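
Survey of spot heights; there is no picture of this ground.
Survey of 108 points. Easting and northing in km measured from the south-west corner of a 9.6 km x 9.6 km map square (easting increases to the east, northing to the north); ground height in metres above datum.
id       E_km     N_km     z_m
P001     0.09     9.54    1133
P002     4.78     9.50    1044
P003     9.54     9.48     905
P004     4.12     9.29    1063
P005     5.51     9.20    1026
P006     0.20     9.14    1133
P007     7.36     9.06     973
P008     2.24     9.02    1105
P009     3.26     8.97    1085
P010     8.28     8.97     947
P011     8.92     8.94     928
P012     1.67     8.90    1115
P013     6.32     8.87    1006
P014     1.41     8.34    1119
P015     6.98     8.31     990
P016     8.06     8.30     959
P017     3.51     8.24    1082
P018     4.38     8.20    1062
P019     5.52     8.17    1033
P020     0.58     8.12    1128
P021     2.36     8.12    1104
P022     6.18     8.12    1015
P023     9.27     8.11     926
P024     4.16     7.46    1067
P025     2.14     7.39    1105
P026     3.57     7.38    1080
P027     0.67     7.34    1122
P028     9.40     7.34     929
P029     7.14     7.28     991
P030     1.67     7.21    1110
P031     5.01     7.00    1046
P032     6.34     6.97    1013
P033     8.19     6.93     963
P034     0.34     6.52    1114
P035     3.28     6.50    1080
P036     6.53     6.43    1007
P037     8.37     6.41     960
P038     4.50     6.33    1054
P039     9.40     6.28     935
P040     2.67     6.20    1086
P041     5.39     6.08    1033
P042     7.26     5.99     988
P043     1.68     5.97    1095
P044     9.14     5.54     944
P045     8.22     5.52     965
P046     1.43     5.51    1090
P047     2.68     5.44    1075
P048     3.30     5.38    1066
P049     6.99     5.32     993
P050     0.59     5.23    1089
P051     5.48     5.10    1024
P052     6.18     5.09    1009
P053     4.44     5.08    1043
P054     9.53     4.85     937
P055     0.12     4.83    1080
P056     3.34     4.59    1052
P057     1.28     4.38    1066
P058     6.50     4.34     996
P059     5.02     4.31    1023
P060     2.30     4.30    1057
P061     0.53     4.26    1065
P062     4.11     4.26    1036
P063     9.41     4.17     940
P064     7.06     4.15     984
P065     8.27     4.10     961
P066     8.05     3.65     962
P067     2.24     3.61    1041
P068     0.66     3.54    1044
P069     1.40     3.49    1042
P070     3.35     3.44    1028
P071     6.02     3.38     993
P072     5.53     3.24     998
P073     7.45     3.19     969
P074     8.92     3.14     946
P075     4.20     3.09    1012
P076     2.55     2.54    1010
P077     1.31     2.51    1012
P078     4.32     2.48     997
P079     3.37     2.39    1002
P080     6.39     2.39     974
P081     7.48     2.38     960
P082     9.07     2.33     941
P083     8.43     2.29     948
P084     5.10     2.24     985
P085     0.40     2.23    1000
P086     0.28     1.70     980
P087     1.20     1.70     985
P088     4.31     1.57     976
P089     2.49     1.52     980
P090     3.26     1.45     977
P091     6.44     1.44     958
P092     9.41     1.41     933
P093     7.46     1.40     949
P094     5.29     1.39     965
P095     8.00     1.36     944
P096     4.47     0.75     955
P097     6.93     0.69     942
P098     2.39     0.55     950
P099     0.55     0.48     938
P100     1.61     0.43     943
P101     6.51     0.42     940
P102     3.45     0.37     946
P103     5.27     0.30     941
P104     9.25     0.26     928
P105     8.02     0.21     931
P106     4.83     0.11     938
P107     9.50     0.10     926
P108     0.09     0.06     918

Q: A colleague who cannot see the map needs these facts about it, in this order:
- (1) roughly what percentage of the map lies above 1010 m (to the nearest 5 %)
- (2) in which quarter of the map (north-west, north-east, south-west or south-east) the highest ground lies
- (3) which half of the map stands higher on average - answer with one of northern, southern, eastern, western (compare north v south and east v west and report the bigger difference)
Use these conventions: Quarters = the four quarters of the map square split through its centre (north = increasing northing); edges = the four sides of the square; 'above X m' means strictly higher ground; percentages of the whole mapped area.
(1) Roughly 45 % of the ground is higher than 1010 m.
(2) Look to the north-west quarter for the highest ground.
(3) The western half stands higher on average than the eastern half.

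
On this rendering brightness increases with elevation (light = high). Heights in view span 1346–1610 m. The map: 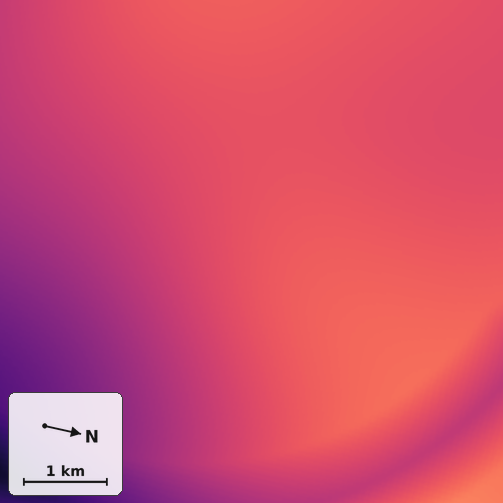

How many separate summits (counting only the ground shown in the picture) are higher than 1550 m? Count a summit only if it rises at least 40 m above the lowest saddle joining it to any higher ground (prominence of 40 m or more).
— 1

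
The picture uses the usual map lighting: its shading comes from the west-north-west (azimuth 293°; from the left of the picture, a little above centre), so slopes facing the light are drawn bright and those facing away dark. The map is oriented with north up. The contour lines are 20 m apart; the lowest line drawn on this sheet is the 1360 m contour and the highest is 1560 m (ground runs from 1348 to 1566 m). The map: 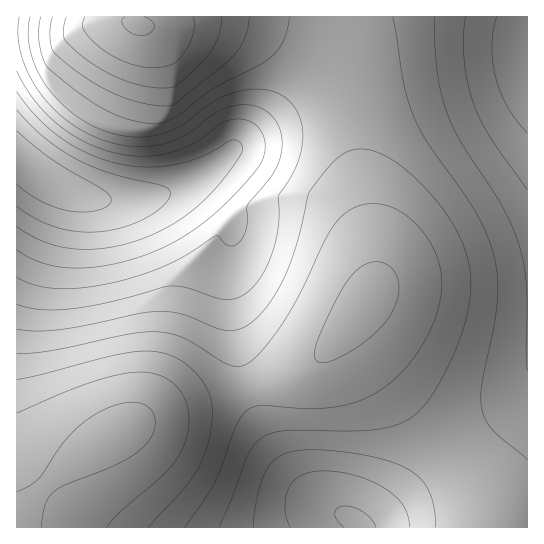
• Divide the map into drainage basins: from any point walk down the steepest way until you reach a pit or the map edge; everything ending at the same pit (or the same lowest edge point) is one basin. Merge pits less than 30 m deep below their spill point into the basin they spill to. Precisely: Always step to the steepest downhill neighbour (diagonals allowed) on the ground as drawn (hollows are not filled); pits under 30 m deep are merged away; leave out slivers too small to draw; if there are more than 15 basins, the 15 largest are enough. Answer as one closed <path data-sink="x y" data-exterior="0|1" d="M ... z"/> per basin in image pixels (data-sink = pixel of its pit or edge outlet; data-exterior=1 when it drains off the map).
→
<path data-sink="37 173" data-exterior="0" d="M134 16l-118 1 1 504 11-16 29-30 26-22 39-24 28-13 32-11 109-30 23-12 43-49 11-15 7-17-3-41-9-42-11-70-12-39-15-23-26-20-34-15-47-9-27 0-16 4-26 0-11-3z"/><path data-sink="527 49" data-exterior="1" d="M527 16l-392 1 0 4 3 3 11 3 26 0 16-4 27 0 47 9 18 7 23 12 25 23 12 23 9 32 11 70 12 60-2 28-5 12-15 20 0 15 32 44 80 95 19 28 11 27 33-3z"/><path data-sink="355 521" data-exterior="0" d="M353 319l-22 27-17 17-16 9-148 44-47 24-48 37-27 28-12 17 0 5 478 1-2-11-8-16-19-28-104-126-9-17z"/>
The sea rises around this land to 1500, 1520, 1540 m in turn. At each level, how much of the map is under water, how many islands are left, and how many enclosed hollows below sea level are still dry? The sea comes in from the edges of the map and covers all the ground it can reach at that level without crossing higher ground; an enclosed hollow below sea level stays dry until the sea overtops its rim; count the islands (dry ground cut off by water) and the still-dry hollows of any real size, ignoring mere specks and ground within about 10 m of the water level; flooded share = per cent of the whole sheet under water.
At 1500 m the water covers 70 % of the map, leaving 0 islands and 0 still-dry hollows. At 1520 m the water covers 84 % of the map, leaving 0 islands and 0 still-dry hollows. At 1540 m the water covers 90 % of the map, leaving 0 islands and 0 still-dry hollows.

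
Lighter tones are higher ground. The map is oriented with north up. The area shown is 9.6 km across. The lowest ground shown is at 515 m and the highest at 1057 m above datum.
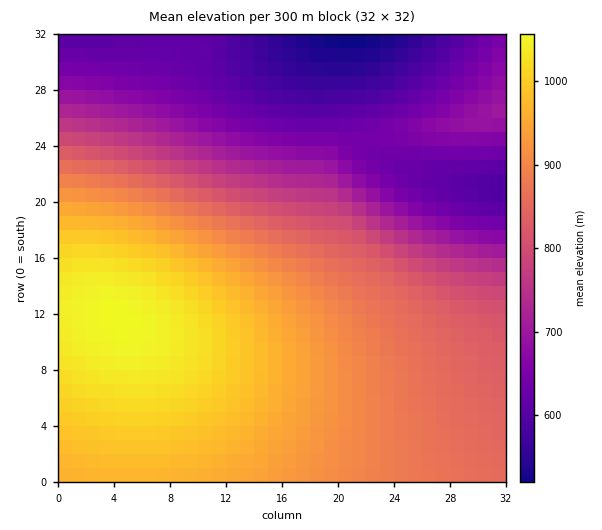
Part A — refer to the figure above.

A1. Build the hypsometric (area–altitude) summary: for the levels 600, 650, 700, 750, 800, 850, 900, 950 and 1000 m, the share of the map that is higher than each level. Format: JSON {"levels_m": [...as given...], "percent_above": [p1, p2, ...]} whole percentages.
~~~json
{"levels_m": [600, 650, 700, 750, 800, 850, 900, 950, 1000], "percent_above": [93, 79, 70, 65, 60, 51, 37, 27, 14]}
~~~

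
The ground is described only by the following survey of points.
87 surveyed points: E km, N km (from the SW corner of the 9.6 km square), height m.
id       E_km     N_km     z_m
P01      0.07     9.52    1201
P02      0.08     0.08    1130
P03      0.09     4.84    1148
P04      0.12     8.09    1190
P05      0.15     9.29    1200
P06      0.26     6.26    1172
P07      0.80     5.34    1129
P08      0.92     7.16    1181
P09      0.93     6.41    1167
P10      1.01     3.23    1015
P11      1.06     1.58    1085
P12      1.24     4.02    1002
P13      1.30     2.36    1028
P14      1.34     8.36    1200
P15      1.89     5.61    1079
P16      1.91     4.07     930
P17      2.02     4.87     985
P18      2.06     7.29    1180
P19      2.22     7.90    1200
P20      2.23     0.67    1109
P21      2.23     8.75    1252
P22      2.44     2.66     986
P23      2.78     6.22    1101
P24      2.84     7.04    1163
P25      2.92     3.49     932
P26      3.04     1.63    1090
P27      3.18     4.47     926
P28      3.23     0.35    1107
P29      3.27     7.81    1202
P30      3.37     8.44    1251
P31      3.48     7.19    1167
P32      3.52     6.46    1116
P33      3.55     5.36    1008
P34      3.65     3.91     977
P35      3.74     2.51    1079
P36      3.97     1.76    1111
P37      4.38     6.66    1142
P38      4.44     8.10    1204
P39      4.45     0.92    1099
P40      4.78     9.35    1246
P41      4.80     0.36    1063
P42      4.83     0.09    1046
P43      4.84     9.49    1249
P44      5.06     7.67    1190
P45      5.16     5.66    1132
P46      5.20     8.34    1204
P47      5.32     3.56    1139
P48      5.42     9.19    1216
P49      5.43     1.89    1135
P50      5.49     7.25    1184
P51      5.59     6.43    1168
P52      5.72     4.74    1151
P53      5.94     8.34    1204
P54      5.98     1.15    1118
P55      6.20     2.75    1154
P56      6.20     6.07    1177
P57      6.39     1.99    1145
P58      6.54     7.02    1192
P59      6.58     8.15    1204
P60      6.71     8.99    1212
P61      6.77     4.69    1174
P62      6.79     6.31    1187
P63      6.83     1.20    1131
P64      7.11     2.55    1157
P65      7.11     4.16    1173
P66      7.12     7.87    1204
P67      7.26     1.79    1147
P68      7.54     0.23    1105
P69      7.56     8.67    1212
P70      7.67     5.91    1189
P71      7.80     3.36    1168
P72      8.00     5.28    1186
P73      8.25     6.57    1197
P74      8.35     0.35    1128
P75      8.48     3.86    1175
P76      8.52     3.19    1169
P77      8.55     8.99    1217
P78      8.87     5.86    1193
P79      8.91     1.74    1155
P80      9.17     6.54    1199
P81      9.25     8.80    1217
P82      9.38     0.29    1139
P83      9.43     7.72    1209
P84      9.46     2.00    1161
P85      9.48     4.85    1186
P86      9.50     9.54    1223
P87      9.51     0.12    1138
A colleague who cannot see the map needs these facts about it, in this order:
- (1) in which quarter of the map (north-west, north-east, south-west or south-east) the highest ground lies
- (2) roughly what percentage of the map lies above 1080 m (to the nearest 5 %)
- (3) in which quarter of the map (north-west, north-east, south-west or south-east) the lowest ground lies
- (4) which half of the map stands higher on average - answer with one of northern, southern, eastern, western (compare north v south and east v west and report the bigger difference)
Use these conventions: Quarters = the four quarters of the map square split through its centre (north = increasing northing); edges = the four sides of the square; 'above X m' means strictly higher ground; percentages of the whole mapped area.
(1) The highest ground is in the north-west quarter.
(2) Roughly 85 % of the ground is higher than 1080 m.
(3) The lowest ground is in the south-west quarter.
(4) On average the northern half of the map is the higher ground.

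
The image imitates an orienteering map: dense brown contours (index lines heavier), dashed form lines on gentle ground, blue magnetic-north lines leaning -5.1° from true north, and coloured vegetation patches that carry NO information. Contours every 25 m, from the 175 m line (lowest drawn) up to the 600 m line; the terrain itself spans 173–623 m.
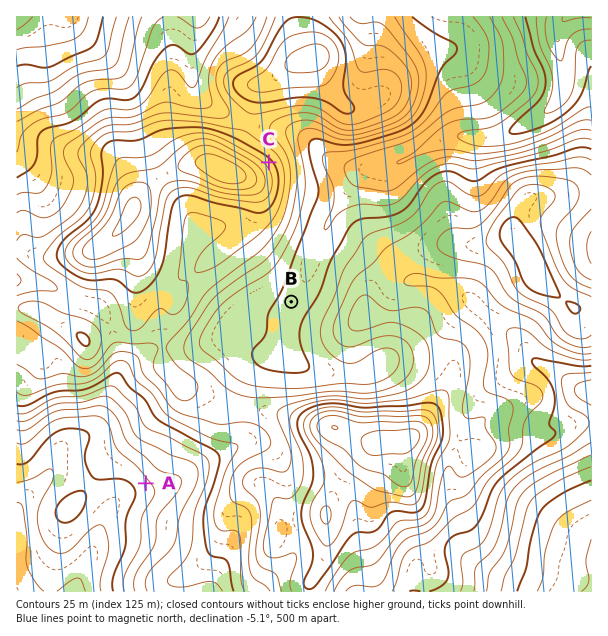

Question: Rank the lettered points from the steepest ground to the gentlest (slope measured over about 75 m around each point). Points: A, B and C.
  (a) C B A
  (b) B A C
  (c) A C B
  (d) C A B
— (d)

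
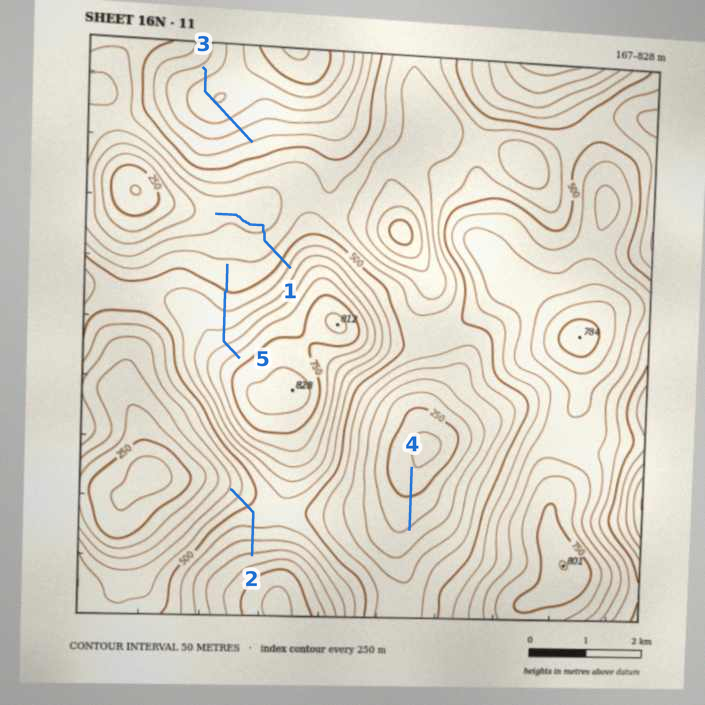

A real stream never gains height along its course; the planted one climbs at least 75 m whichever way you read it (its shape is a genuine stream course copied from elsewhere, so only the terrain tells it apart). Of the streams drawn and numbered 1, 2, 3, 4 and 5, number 3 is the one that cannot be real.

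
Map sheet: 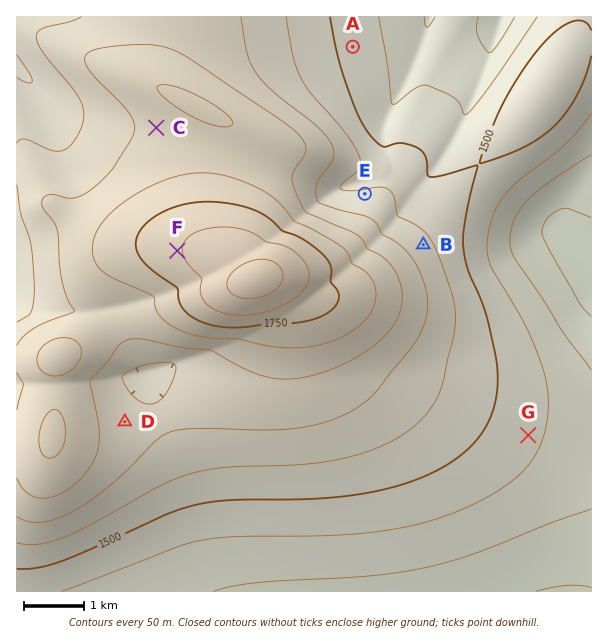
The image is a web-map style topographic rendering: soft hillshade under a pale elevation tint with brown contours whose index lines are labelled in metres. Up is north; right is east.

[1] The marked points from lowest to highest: A B C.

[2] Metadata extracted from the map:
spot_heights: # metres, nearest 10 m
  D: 1620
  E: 1560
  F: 1800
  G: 1460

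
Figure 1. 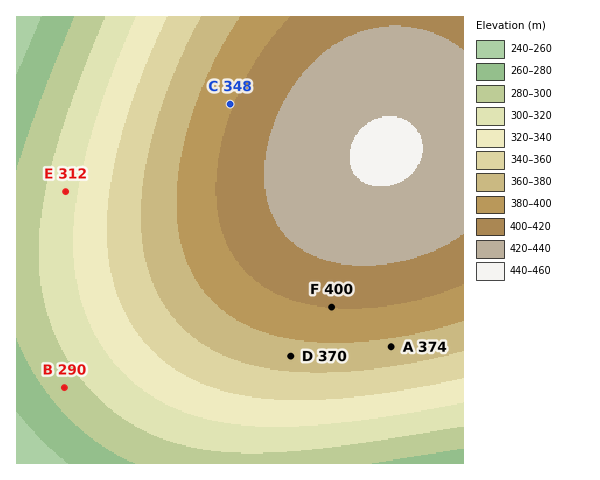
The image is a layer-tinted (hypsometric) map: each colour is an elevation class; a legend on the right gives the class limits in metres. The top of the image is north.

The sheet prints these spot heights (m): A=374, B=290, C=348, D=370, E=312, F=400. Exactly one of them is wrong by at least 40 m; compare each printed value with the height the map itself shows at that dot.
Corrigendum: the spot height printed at C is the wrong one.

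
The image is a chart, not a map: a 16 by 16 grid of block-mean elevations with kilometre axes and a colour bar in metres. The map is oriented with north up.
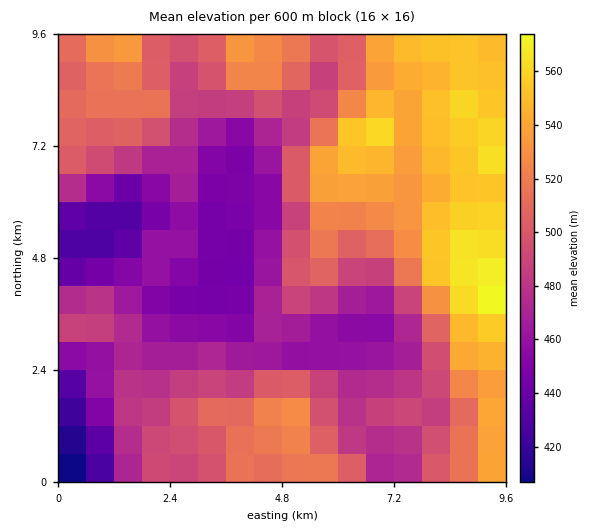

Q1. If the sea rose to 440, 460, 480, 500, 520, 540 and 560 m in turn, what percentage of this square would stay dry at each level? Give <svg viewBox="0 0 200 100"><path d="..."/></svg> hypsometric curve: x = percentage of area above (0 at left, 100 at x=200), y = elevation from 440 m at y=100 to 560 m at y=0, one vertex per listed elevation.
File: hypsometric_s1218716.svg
<svg viewBox="0 0 200 100"><path d="M189 100l-31-17-32-16-36-17-33-17-23-16-26-17"/></svg>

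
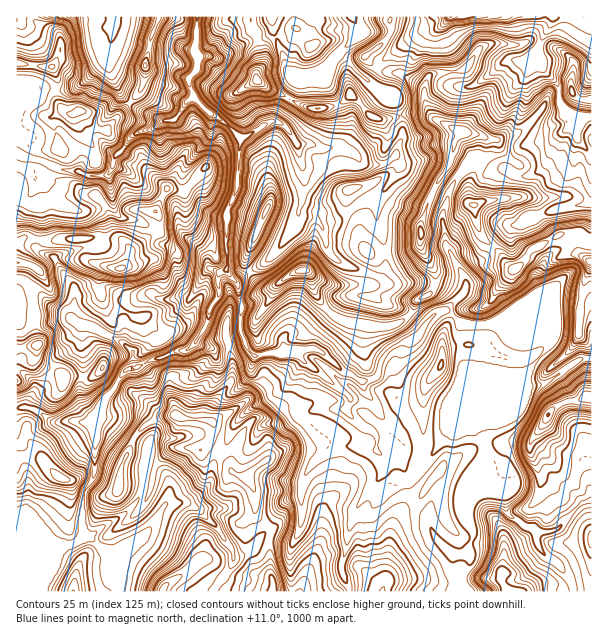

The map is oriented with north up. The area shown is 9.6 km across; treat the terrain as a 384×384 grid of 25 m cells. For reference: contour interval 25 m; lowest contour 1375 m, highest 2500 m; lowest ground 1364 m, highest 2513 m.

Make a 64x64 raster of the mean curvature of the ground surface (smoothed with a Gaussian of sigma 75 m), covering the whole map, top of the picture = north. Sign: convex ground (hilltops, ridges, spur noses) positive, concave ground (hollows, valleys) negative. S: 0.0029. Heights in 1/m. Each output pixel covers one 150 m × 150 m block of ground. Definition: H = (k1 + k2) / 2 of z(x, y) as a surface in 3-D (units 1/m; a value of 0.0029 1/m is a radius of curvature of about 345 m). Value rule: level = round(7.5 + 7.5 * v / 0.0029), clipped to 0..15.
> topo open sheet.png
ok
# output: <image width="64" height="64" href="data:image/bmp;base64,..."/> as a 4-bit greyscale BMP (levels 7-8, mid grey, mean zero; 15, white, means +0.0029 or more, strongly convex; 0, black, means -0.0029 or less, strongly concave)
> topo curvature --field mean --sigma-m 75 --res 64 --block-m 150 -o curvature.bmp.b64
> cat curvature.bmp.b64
<image width="64" height="64" href="data:image/bmp;base64,Qk12CAAAAAAAAHYAAAAoAAAAQAAAAEAAAAABAAQAAAAAAAAIAAATCwAAEwsAABAAAAAAAAAAAAAAABEREQAiIiIAMzMzAERERABVVVUAZmZmAHd3dwCIiIgAmZmZAKqqqgC7u7sAzMzMAN3d3QDu7u4A////AHd2ithndmaM6FZmZ3h42UmXeESImXZWZ3YjSKm7d4Zod3ZZyGZ2ZnnMqHdmiHnoKJiGJpmbqYiIdX38mHiJdXl3d1fJZ3Z3Z4m6iIV5mtcYqYU6qJqYiId2R63KdndGeXd3ZauHd3dmZoqqpjd4xRiqljuYiYd3h3cze7d3VFd5d3d2eqVmZ3ZWiqqVR2jFB6qZOIeJh3d2d1Nax3VImHp3d3ZWZ4ZVZmaJq2KJeLYEipc3h3mHd2Z4ZGvYhXuoe3d3eYZXuXVWZ4m6Nql3ulF6qEZ3eYd2Z5lUfMh0VWiLd3aJhXVZqFVniqRKuYiugWmYZXZ5iHZpl0WdpCSHNpp3Z4mDmGSLdWeIVZmJqYyiaZhld3iIdnqFWNxWqZlkeWVneYGrqVimVlRFVWipZoJpmHV3eIiGenZop0rciJdGdnZnkL3MhahWZWmYaLmHUnmZl2dniJh5dnZlNHuYmGWWiImxWrymilVnd6p4uZlzaYmZdnh3iYl2d3diOqiIhqWKzvoGrJZ6VFemipqnVVNYiImHeHZpmYZ3eHM5t3iGhoq6mxWtlWlUaKd6mamJhEeIeIh3h3aZh2d3c1uXiHeIm5dYJpy2V3Z5t3mGnNqGRniIiHd3hnqYd3dUnYmHd4iqhlclm+hFrLq4Z4ZpzMhXZ3d2Z4eIaJmXeFbed2Z3aaqGeDR42TSqmZl2mFm62FeHd4d5dol2Z4d5Z952d2d5iIeIRXatYmdFaIaKWbeGV4iJh3h3iXZ3d3hln7mWVouENFVWdFvGapiKpluWdkV4iZdnh3iJdnd3dlNq+2NFeWRTRVVlR5i/yru7Ze2mRniIZpl3iIl2d3d3dCf/ZFYzSahnU3dnh46XmYrYVlV3d3dXl2iHinZ3d3d2Jr/ZmlSL22dyOaqVrYdndH+0R4iJqmaGiYeKdXd3d3dEmc3etli8eaYF64WpV3WJSaZ3eImFemipd4uGZ3d3d2NWh73mZpyZ3HCYdalliW20WJhoiEeWNGl3i7hWd3d3dWI2q2iXnJa/sQJZ3st3W9NMqodllzWYSHeJzGZ3d3dlyxJ5erd5dH/YQxBZebcq1iqXhmpzeblId3euZXd3iIVt0gN5x1ZUfNtnpAADdj2yAiJEZTeJmVV2Zp1miIiIh0W9RIv7ZWaJgzesx0AWj4C8hXdUaIiIdERWnWeYiHd3c0zZV7x1Z3M1eZnNtgjPQNlleYeHiImZdEScZ4iHd3d2KPdnh2VVNamJmIvLIb8E+GVWd4mqvM7ZU3t1RFZ3d3Yn9Xi4Q1Z5p4qqd4xwryP8ZVZnrLuqiLyDJmZ3U1d3dyf2eaZEaJqXiKqYWZB/YJ6FVWm5d2VCObYyS//XNHd2OOd4iKZXm4VlVFVF1Q5VmrdEjIMzRVaM/6dEWPtzJXY32Hd9xTaJQ0Mkp2WbDAbN+lSKd2Z3dlV82XQlrbliNTfJVZ1yJFVneGWXh0koBZnft6zLmZh1Qza5hCNK7ZVCA6to/DF4mt/cmaaoRBCJVGr//YVFVmZmecpiWJnfpJggPN3IKM3MvMu9tshEoJ5QFp75UjV5hmecyDSamb3YfKVfl0I2iYZXmYuo2DjAj6QCasckiap1eb6VF5l6hsx3zMyGeqmHZmi6dYmVWYCO9zJHlyiZqWVp/FE1iqlVrul3drur3u3Km6iJxyWJgIr6U0SISImYZFj/gmesp0VnrMqYmneYdompdlm0SplgiO10VHhXiYdVaf5hd6x0NDRqu9p2RmVDR4RFe7N7mEB4r5VFZ3d4h2Z5zlCYq0RFM0VWh3VWZUNHZ83OoopncImP50V4eId3dlafgHvbdndVUzNEdnd3eatHqXmUmXuRCYz5ZWiZl2Z2Z5/CTd3d3MupmHV3d3is7CiVNtuqi6gHiehVZ5vLl2ZlavUqp3iry4iZlod3ibh4K4Na2nqsqAeqx1ZmirvMpmVX+yaVVWVodWeGh4h1MSMHVqt5ad64B7qnZWZmZVipZVafc3dmVWZ3doZ3dVdm3QW6t0mV38kHyqd1eId1NFZVQ1zUV3ZpqHeHhmZ4qperII21SMV+ygfKqHSYeHZGp0ZjOec1eIeId4iFeIioeKdzPeZq3la6BaqqY2ZmZVepR4qq2FaLlFd3iFZ3Z4Z4iOoDlol6ksoASco1d3ZlaIpUQ1irvM23d4ZnSndnZoiJ2nIRVUi0oCgAdCdmZmSKqUN4i8zJdqiZd2VZd5p5qZadynAAT7ADu3ECVniHY6/rdZ38qbhUeIuWZlR3iKzN2myURskNMFrIVUV6//t0zHZWnbhnmnVZauk0VndmqaqalIqaqAAIr8dXd+7Lusy2RCOdhlZ6lkhX+wned2aGOIhxjrh6sJzf/I38hVVEz3VVJK1URFjJVVa8P7hmVpcydzNquIpQ24eu/7UkZTXLQ1ZYvnRVQ4p2VnZfcmZ5uJZENGr6hTBIhnn8YjVVVrYmq8mN27umNohWU36h3M3buERVbPl69glled6SR3ZFhZqJlmqZnOlUVlZFbdSnZryWNmVI+FiTARNGnKN5ymNa/HVnZ1VH3GVFVVavtGVVzXRHZkXqVDBJd1aJdIi8lkWc51ZmZUWv27y2bNlUdmbelFd2Vu5Vox2ImJhXmIqqcySsZWd4hozMqbtpdVZmeu2UV2ZVn3bDDMiKuFiqiGeGQmyWaGWpmYh3inWHd2qnVmV4d2Rv7PcKy6u2R5h6qGV4zrqrtREiEiVVZGZn"/>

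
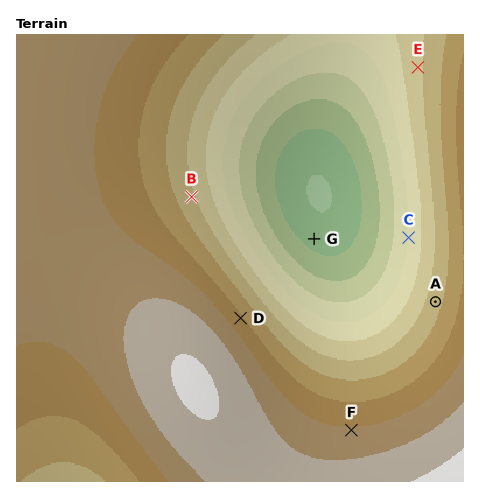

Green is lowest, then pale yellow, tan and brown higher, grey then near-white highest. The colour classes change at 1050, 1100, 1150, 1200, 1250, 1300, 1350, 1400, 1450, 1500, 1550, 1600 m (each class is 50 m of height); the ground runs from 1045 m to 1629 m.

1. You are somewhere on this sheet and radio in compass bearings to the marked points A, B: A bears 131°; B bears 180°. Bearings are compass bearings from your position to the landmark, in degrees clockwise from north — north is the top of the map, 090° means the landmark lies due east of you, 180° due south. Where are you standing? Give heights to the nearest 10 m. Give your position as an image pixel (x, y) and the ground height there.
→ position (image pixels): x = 192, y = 90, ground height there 1380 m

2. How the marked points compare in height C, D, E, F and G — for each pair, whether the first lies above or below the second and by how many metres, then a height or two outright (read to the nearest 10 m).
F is above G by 430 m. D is above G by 380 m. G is below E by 260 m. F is above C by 260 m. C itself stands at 1250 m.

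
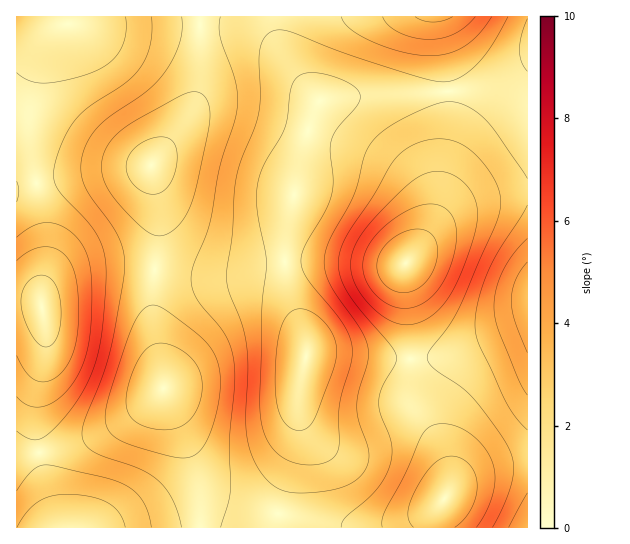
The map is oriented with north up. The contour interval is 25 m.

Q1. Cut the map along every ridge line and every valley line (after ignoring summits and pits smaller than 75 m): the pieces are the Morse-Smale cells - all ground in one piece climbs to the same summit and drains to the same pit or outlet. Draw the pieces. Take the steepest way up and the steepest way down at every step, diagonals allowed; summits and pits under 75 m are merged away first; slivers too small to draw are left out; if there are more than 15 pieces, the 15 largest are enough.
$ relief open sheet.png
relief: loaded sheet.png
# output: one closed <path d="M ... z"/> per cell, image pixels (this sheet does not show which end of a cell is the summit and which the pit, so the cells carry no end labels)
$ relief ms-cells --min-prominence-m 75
<path d="M527 69l-18 12-26 7-36 4-93 4-25 3-10 3-14 36-6 27-14 74 2 43 17 52 3 21-8 36 0 54-16 49-6 34 251-1z"/><path d="M199 16l-130 0-1 7-9 4-11 14-11 28-8 40 0 36 16 92 0 24-4 24 0 22 4 20 0 27-8 36-2 28 6 48 12 44 8 18 139-1 0-34-3-15-9-31-24-54-1-22-10-49-1-25 7-58 0-28-8-44 34-46 12-27 3-16z"/><path d="M275 16l-75 1 0 61-3 16-12 27-34 45 8 45 0 28-7 58 1 25 10 49 1 22 24 54 9 31 3 15 1 35 74 0 2-2 0-9 6-23 16-49 0-54 8-36 0-10-20-63-2-43 14-74 6-27 14-37-14-15-18-27-10-22z"/><path d="M527 16l-250 0-1 13 5 20 6 10 18 27 16 15 8-2 42-4 91-4 28-4 19-6 19-12z"/><path d="M67 16l-51 1 1 511 43-1-15-45-9-45 0-39 9-44 0-27-4-20 4-70-16-92 0-36 8-40 8-23 10-15 4-4 9-4z"/>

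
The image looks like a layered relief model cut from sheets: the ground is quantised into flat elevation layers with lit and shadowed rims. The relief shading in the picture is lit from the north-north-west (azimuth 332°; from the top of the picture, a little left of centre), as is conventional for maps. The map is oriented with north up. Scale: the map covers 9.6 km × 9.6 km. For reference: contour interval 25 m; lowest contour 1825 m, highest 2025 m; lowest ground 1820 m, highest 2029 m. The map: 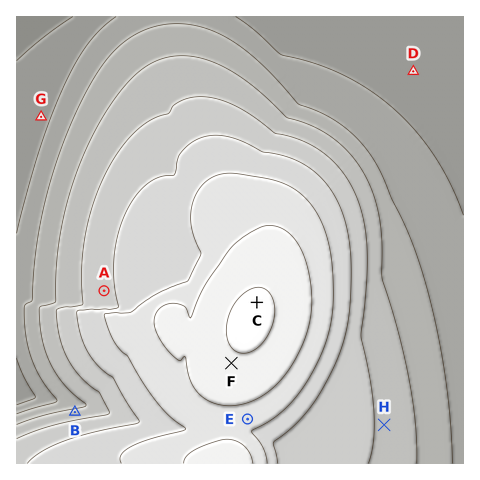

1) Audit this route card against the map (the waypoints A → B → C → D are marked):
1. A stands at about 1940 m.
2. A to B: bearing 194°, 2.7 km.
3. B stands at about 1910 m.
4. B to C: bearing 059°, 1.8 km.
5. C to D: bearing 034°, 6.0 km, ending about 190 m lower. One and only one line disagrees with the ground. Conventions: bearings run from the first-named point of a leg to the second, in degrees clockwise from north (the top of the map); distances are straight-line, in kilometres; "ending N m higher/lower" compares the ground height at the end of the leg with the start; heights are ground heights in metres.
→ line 4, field distance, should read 4.6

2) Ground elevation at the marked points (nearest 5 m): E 1985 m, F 2020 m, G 1840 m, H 1920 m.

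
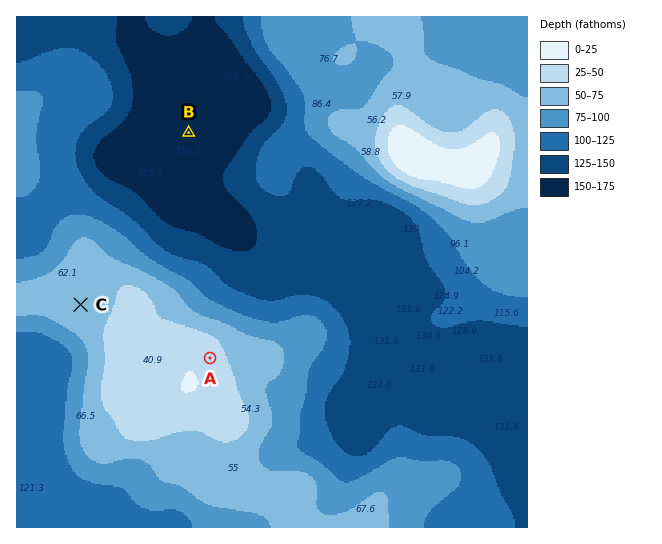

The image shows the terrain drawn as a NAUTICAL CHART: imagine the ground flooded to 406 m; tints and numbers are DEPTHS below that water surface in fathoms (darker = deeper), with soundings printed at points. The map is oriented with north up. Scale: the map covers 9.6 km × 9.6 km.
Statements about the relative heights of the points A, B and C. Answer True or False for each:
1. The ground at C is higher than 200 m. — True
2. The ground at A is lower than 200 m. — False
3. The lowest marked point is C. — False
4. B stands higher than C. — False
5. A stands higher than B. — True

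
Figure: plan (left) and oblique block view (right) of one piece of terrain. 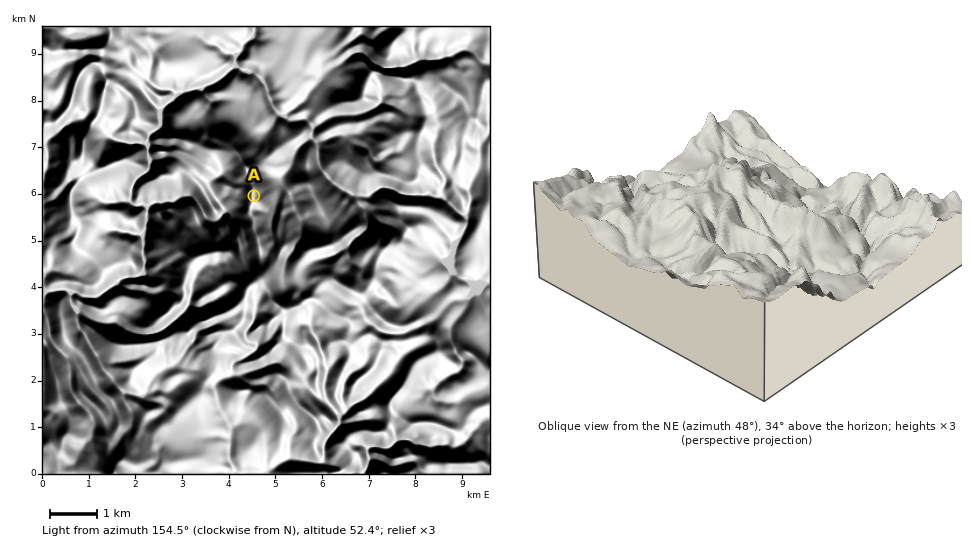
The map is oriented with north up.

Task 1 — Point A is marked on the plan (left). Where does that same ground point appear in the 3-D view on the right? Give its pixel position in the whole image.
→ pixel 785 203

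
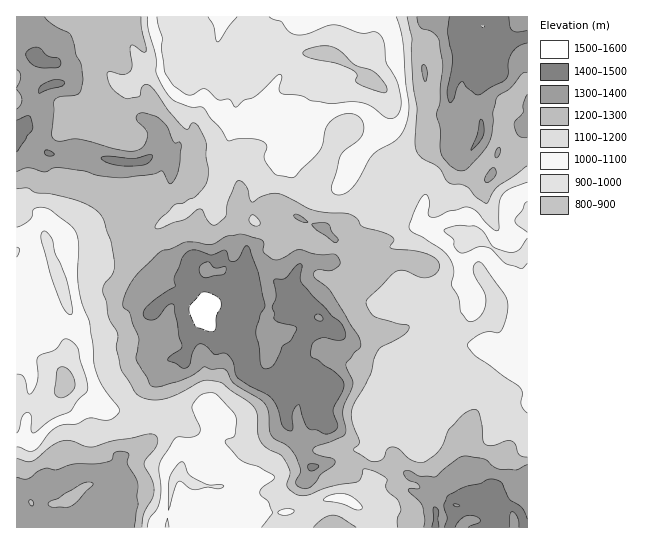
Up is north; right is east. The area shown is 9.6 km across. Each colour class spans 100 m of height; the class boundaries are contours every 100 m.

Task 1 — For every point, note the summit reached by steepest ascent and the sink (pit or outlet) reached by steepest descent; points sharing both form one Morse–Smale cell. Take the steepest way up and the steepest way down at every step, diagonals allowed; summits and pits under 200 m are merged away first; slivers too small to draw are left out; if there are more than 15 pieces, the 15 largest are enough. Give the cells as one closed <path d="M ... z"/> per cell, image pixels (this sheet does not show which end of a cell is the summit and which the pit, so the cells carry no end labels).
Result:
<path d="M241 207l-5 0 0 26 11 16 0 22-6 4-3 0-16-16-8 1-7-3-13 0-5 6-2 10-12 12-2 0-19-10-2-8-23-20-4-8-23 6-31 0-21 6-3-10-6-4-12 4-12 8-1 154 7 2 24-1 19-19 4 0 9 3 22 17 26 10 31 1 19-3 14-5 18 1 2 2 0 18-4 9-22 17-4 15-8 9-5 31-1 18 222 0-2-6-8-9-8-6 4-22-7-12 1-8-10-5-20 0-28 7-6-6-6-19-12-21-2-28 8-8 17 8 9-5 10-1 0-2-9-8-5-9-16-3 0-11 5-13 10-10 8-3 11 0 0-2-11-17-5-2-19 1-9-10 4-7 0-10 6-14 4-4 6-2 21 0 7-10-1-10-13-13-13-4-21-12-19-4z"/><path d="M369 16l-181 1-1 21-12 13-3 12 5 5 12 1 10-14 7 4 17 18 12 0 2 4-1 34-9 34-15 9 4 19 0 13-7 7-26 16-5 0-8 4-25 16-20 6 4 8 23 20 2 8 21 10 12-12 2-10 5-6 13 0 7 3 8-1 16 16 8-3 1-23-11-16 1-26 48 4 25 13 13 4 12 12 24 1 10-1 4-5 8-32-2-4 7 2 15 0 4-3 11-24-2-3-9 1-14 12-9 0-30-15 3-10 25-28 9-20 0-13-2-5-26-23 3-11 8-13z"/><path d="M418 172l-15 28-23 1 0 9-9 29-12 2-22-1 0 11-2 6-8 5 19 3 17 0 40-6 16 4 5 3-1 28 2 12-19 22-23 9-26 6-14-6-9-9-12 0-8 3-10 10-5 13 0 11 16 3 5 9 9 8 0 2-10 1-9 5-17-8-8 8 0 20 3 12 11 17 4 13 8 12 28-7 20 0 11 4 2-5 0-20-8-18 0-10 4-6 6-6 17 12 24 4 9-26 5-5 17-7 6-6 4-9 0-7 6-8 20 0 28 16 12 0 6-4 0-108-10 8-8 0-33-22-6 0-10-5-20-1-18-4-2-2 0-15 6-16 0-13z"/><path d="M113 16l-97 1 1 232 12-8 12-4 6 4 3 10 21-6 31 0 21-5 2-2-1-21-3-4 16-2 17-7 10-10 5-9 4-24-7-8-11-2 5-9 0-12-5-6-16-7-18 0-27-12-7-8-16-12-5-2-13 0-1-17-3-4 5-1 9 7 7 0 29-16 5-7z"/><path d="M70 385l-4 0-19 19-31 1 0 122 150 1 7-49 8-9 4-15 22-17 4-9 0-18-8-3-12 0-14 5-19 3-31-1-26-10-22-17z"/><path d="M187 16l-73 0-10 29-5 7-29 16-7 0-9-7-5 1 3 4 2 18 12-1 5 2 16 12 7 8 27 12 18 0 16 7 5 6 0 12-5 9 11 2 7 8-2 20-8 14-14 12-28 6 3 4 0 20 2 2 19-6 25-16 8-4 5 0 26-16 7-7 0-13-4-19 15-9 8-26 2-28 0-14-2-4-12 0-17-18-7-4-10 14-12-1-5-5 3-12 9-9 4-8z"/><path d="M477 16l-108 1 3 29-8 13-3 11 26 23 2 5 0 13-9 20-25 28-3 6 2 6 20 10 17 3 14-12 10 0 16-25 12 0 4-2 4-54 9-28 1-26 6-10 10-2z"/><path d="M477 345l-15 2-6 8 0 7-4 9-6 6-17 7-5 5-9 26-24-4-17-12-6 6-4 6 0 10 8 18 0 20-2 6 32 6 16 9 9 3 19 14 2 0-5-6 1-10 10-9 13-5-2-22 4-10 2-12 7-4 15-2 4-12 6-6 15-2 10 4 0-40-18 2z"/><path d="M527 125l-12 14-13 5-4 8-3-4-16-9-9 12-21-11-6 7-12 0-15 24 11 10 0 13-6 16 0 15 12 4 28 3 21 8 24 17 15 0 7-7z"/><path d="M527 16l-49 0-1 9-10 2-3 3-4 13 0 20-9 28 0 14-3 9 0 25 2 2 20 10 9-12 16 9 3 4 4-8 13-5 13-14z"/><path d="M403 259l-40 6-17 0-23-4-20 2-8 12-2 16-4 7 9 10 19-1 5 2 11 18 10 10 8 4 8 2 36-10 11-5 19-22-2-12 1-28-5-3z"/><path d="M374 465l-4 0-2 4 0 4 7 12-4 22 8 6 11 15 138-1-1-55-25 11-5 4-3 10-13-3 0-11-11-14-9 0-11 6-6 6-1 10 5 6-2 0-19-14-9-3-16-9z"/><path d="M493 417l-15 2-7 4-2 12-4 10 0 17 2 5 13 14 1 13 13 3 3-10 5-4 26-12 0-34-18-6-13 0z"/><path d="M518 397l-15 2-6 6-4 12 9 0 16 8 9 2 1-25z"/><path d="M502 417l-9 1 4 13 13 0 18 4-1-8-9-2z"/>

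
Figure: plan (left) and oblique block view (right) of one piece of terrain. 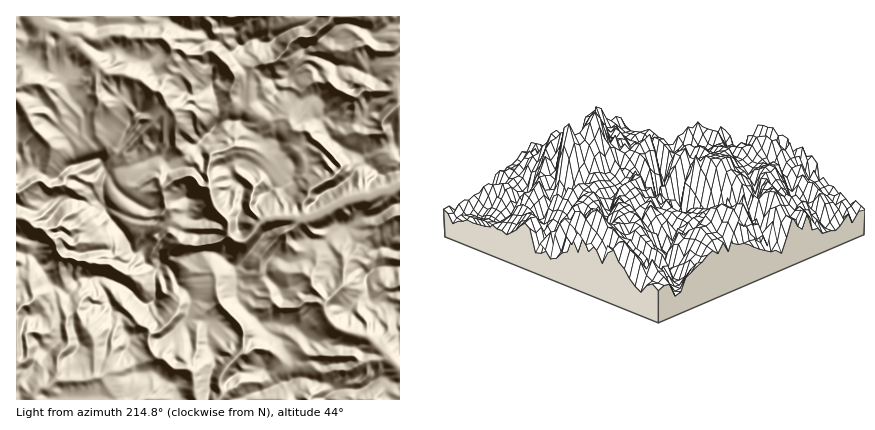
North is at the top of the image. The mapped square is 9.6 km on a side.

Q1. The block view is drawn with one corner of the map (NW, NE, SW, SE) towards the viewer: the SE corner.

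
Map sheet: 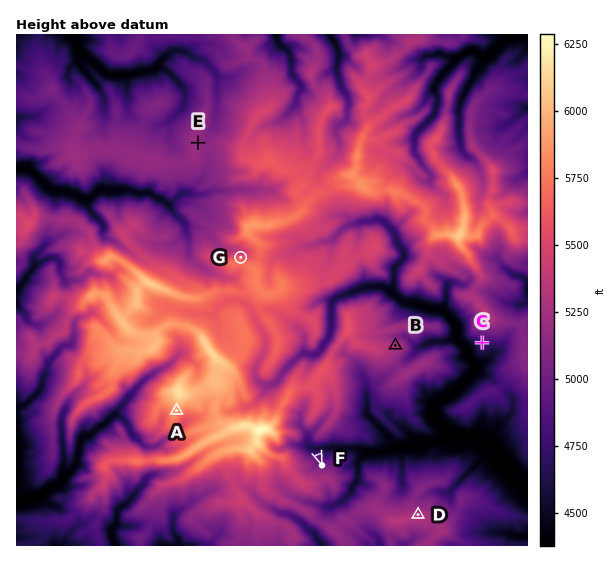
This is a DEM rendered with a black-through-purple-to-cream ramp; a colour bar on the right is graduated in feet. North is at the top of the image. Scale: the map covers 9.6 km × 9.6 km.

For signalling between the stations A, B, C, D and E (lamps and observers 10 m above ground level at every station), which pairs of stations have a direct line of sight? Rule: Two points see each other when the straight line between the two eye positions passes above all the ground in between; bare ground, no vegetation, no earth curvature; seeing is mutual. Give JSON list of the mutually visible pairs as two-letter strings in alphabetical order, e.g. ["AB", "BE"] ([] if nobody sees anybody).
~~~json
["BC", "BD", "CD"]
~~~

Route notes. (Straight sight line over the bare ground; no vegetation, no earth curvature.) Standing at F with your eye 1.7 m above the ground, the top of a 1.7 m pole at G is out of sight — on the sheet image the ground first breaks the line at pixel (307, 426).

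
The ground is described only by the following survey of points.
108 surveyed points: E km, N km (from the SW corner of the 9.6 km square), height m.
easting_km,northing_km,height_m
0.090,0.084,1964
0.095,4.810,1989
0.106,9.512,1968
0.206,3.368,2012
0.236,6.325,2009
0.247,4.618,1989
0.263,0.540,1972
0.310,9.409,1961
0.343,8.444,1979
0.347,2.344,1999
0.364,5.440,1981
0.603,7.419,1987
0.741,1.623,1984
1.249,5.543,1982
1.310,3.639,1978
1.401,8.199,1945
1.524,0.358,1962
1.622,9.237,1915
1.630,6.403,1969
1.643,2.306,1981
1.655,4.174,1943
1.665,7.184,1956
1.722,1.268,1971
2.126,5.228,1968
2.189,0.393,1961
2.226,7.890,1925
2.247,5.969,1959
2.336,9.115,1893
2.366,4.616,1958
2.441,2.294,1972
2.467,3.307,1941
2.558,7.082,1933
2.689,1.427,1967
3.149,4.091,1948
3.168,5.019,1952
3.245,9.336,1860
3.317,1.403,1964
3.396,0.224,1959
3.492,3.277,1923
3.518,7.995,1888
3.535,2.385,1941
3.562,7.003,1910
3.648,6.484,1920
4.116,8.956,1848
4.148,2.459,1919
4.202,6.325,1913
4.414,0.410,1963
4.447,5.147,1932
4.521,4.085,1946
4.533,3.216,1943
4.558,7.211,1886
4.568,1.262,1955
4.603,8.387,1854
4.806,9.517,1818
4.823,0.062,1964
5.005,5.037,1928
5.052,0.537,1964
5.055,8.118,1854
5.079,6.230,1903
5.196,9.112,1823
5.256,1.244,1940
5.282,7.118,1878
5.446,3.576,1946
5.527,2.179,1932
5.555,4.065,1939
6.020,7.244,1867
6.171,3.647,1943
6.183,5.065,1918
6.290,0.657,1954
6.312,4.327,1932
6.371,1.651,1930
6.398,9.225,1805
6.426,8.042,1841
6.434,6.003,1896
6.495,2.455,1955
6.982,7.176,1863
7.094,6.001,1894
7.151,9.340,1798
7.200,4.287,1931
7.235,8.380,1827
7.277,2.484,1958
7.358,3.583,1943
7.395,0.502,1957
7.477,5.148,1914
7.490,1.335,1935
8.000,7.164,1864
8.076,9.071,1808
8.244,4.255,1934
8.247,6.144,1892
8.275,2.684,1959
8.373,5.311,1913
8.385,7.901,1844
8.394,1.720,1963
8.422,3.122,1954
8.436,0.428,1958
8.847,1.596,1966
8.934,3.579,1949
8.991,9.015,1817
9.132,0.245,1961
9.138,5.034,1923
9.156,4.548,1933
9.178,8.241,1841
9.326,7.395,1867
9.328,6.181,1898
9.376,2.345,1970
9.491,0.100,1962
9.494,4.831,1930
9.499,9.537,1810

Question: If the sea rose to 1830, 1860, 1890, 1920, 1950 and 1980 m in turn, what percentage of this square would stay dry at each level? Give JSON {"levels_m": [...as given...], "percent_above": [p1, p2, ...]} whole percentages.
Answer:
{"levels_m": [1830, 1860, 1890, 1920, 1950, 1980], "percent_above": [94, 87, 79, 67, 38, 8]}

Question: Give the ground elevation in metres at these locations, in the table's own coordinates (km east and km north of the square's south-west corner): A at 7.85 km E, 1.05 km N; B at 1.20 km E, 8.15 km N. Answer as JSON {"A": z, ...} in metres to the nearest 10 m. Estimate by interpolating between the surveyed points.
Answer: {"A": 1930, "B": 1950}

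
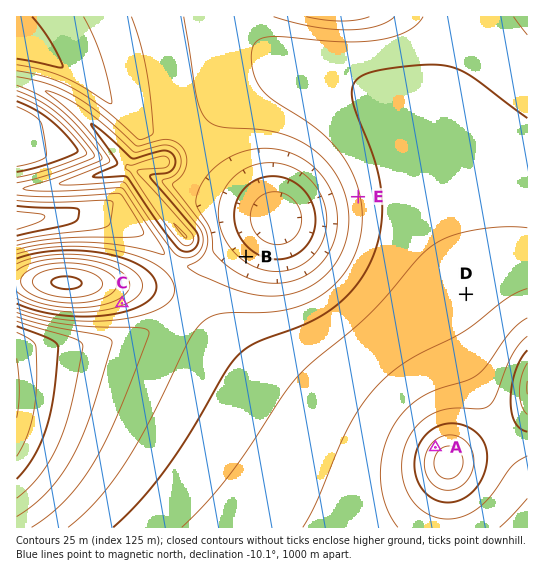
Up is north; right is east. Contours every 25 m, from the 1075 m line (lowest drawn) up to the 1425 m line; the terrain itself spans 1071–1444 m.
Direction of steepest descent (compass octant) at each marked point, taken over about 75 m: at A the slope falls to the NW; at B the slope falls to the NE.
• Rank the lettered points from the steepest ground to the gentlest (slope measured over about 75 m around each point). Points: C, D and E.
C E D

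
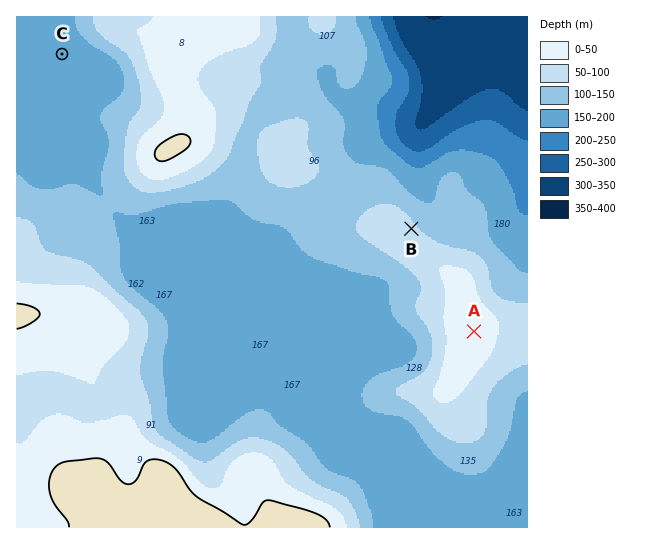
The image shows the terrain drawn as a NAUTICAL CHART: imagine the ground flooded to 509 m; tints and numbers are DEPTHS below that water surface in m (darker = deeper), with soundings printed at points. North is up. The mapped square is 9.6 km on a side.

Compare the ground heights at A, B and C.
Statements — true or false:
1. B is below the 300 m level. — false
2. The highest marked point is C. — false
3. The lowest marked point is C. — true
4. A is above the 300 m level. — true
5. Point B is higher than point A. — false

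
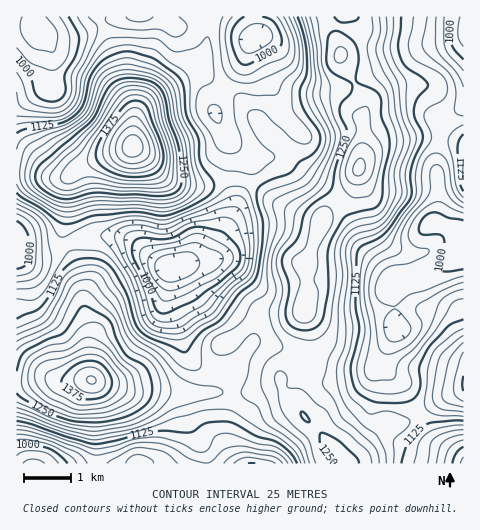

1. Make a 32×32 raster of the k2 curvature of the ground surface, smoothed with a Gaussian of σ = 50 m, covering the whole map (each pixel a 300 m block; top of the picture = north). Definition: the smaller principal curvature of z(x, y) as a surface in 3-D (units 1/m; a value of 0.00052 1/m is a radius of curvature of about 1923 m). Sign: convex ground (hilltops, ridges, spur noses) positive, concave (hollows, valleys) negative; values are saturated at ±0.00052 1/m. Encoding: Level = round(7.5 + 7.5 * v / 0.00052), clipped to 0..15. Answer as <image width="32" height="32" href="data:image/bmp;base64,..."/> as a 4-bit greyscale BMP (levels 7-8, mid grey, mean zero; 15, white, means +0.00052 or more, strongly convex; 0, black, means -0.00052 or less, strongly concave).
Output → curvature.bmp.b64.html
<image width="32" height="32" href="data:image/bmp;base64,Qk12AgAAAAAAAHYAAAAoAAAAIAAAACAAAAABAAQAAAAAAAACAAATCwAAEwsAABAAAAAAAAAAAAAAABEREQAiIiIAMzMzAERERABVVVUAZmZmAHd3dwCIiIgAmZmZAKqqqgC7u7sAzMzMAN3d3QDu7u4A////ABABAQAAFHZTFQJYeZllaFMRIzRDEkV5RFglN4h2JEMhNHhnd3Q2ZFR2Z3ZnYXhzM1aZp4iXRFVldIiXdFOmUmRnp6mHiEV3dXR3hoVlZSWVaZael2dUd3RmhWRVI0IWdWx1rpZZZDM0Z6hmZSJEV3VqhHeDWmIVVEZ0NmUyNViVh3NERDZCOMdEIkWJUhI5dlZEd4UhMlh1ZEVUWIQSAmQyNmeXUAQ0N2VJ6XZyI2JUckeXaHIHVFimOJh1UEV2inM4qGdzBGY5ciRniFAVM1kxN5qZggEzEwJnZolCIjEDEzJWZQAAAgAXvKhmE1VnIhVyE0IAMxRCBWhVQgREOWMTUwAAAmUkVCVDZ3M3IANDAAIzMjRUIjIkVnuSWZMAIERVVDRWeVUhCYZZRIunMCJ4vYNYZ5pGQwZ3VCNGilEEiqtjWJdnMzdUU0RIx0QxBmdpVGvKlSBWRUUyWbllQAR2V0Z8+6UxM0VVQEeoeGAEhmRmi7qFQwNohQAQJYhiJUQxMnh1QzAGmFEUeIZmMTIBEANoqYMhNohDR3iIdBRCUgAmebxzE0Z2Q2lkWZM3plQxOHZ2QgdTN2URNER0WLdFMjVkMiBJYhhxCLhmZFZ2VTM0RmREd3MEQCacdDRENFNEMlVnY1diIABHZDhkZmM0RHQQEREjQzETVkV5dHdl"/>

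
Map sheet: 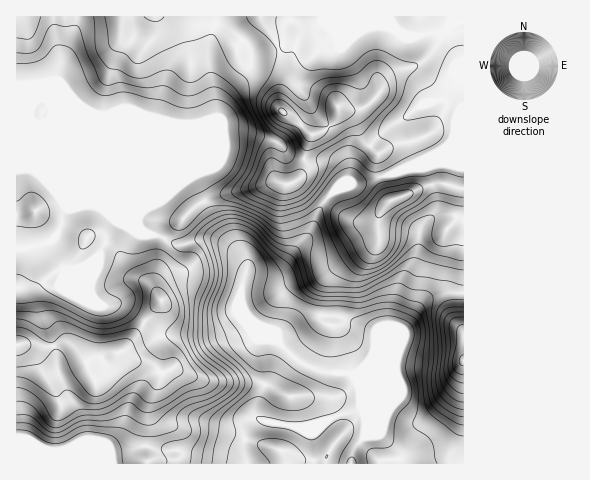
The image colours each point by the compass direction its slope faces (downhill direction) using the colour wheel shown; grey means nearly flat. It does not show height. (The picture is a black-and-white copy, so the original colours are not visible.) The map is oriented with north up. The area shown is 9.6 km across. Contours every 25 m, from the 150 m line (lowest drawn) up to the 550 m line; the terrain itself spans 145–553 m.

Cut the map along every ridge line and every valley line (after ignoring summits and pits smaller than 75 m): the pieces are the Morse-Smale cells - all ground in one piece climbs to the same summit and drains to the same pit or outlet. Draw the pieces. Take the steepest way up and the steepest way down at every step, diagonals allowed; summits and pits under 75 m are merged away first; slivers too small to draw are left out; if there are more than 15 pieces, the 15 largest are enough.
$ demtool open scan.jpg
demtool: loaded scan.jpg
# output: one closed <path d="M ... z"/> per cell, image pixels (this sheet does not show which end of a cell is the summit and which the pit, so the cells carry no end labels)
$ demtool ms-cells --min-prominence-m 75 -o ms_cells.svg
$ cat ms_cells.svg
<path d="M463 16l-447 1 0 152 11 0 13 3 82 34 16 15 2 6 7 7 11 1 22 10 20-6 20 1 16 10 10 13 1 9-6 18 0 14 8 14 16 11 12 12-13-1-2 2 5 39-11 32 4 6-8 8-7 17 0 12 3 8 152-1-4-12-15-16-16 2 1-19 34-82 21-31 6-7 14-6 23 1z"/><path d="M27 169l-11 2 0 292 96 1 0-11 1-2 25-5 17 0 49 9 20 1 14 3 8 5-1-20 7-17 8-8-4-6 11-32-5-39 2-2 13 1-12-12-16-11-8-14 0-14 6-18 0-6-3-7-14-13-14-7-16 0-20 6-22-10-11-1-7-7-2-6-14-14z"/><path d="M459 292l-18 0-14 6-6 7-21 31-34 82-1 19 16-2 15 16 4 13 64-1 0-169z"/><path d="M155 446l-17 0-25 5-1 11 1 2 132-1-7-4-14-3-20-1z"/>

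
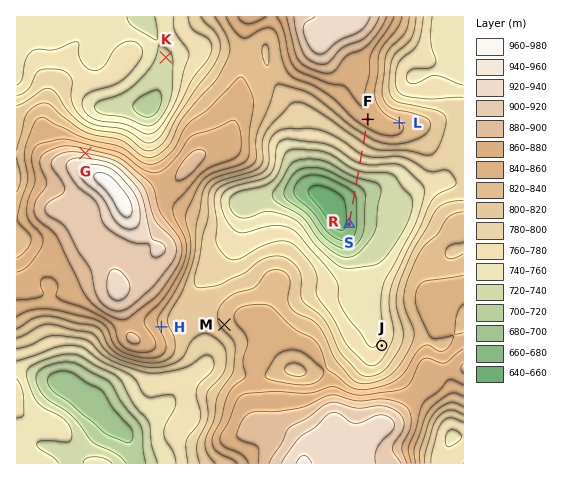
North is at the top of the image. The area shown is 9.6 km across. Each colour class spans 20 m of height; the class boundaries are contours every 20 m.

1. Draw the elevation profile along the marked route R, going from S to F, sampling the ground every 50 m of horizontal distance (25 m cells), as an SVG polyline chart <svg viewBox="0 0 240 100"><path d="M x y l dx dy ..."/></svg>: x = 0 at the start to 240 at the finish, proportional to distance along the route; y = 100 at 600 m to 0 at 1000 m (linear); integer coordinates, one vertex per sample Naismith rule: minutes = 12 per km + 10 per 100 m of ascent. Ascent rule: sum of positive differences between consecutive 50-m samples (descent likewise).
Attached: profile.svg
<svg viewBox="0 0 240 100"><path d="M0 84l5 0 6 0 5 0 5-1 5 0 6 0 5 0 5-1 5 0 6 0 5-1 5 0 5-1 6-1 5-1 5-1 5-2 6-1 5-2 5-2 5-1 6-2 5-2 5-1 5-2 6-1 5-2 5-1 5-1 6-1 5-2 5-1 5-1 6-1 5-1 5-1 5-1 6-2 5-1 5-2 5-1 6-2 5-1 5-1 5-1 4-1"/></svg>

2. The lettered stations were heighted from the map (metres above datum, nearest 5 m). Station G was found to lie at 900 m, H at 835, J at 765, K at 735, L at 840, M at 825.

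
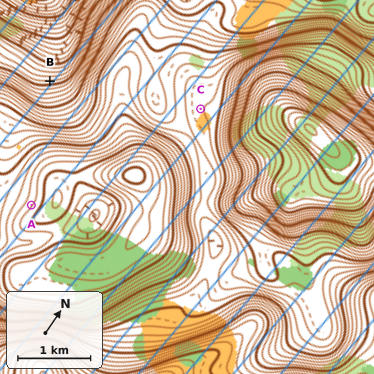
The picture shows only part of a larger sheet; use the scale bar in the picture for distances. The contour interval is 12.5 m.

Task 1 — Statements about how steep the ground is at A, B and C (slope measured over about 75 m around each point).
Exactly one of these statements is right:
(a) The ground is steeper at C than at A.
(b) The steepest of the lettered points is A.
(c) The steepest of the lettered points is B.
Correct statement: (c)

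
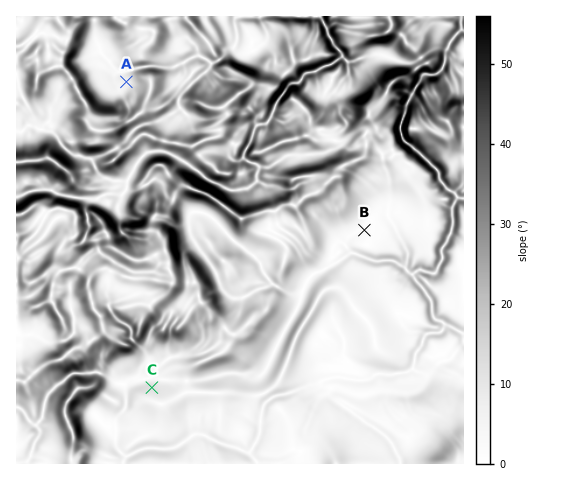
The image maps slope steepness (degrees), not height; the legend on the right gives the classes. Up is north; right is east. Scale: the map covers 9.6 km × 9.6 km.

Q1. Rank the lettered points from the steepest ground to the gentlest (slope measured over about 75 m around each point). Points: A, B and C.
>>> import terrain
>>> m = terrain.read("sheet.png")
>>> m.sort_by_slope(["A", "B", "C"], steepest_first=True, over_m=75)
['C', 'A', 'B']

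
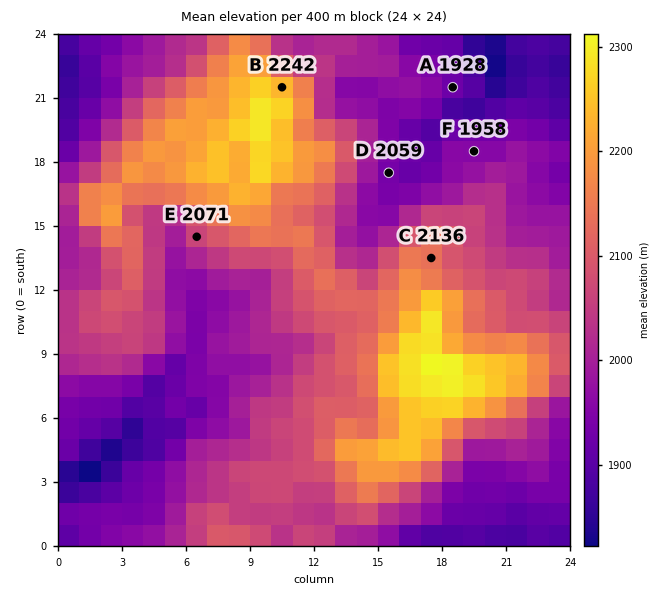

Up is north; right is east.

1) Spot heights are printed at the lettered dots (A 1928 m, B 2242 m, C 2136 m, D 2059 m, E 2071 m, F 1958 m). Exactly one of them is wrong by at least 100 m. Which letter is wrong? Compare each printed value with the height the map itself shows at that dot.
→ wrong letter D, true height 1934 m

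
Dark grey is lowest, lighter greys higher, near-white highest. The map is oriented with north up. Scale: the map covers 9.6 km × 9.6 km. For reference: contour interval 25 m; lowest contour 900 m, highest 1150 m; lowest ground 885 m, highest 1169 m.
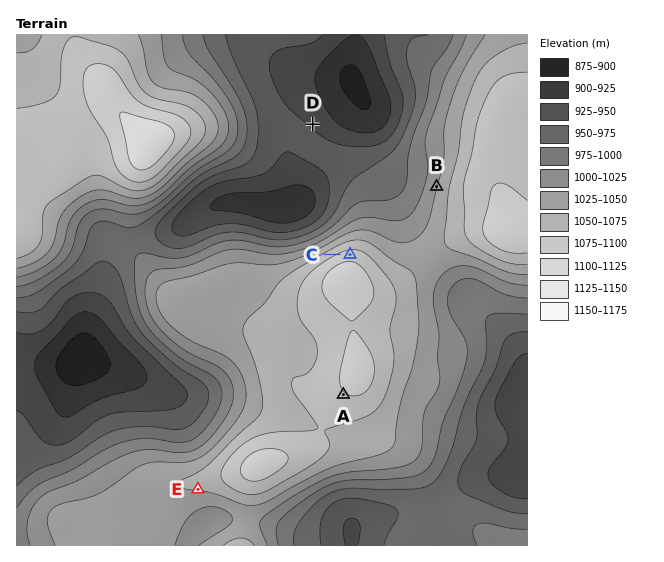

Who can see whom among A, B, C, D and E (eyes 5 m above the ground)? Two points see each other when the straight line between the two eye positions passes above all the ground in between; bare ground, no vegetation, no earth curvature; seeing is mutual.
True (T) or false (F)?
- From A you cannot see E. T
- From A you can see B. F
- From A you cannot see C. T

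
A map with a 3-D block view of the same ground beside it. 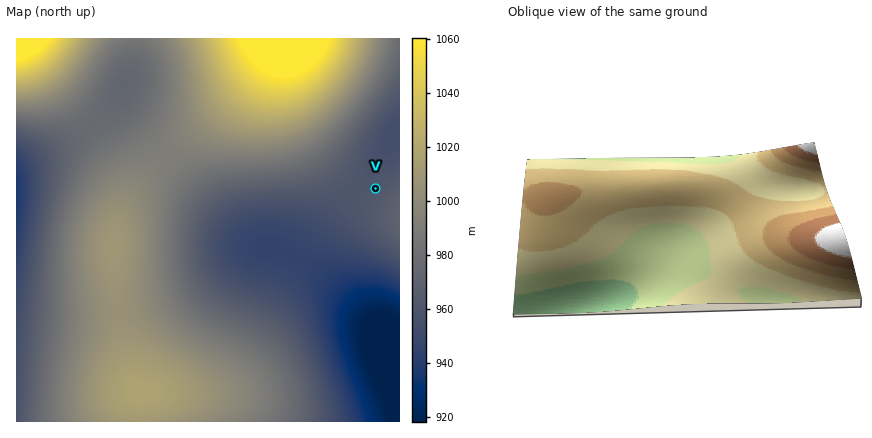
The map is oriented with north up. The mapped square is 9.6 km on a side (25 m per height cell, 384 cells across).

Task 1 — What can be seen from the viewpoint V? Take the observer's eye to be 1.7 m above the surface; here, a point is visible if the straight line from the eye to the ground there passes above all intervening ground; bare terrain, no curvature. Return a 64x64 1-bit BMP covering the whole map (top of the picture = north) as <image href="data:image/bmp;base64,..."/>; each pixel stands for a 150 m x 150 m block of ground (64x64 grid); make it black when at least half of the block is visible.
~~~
<image width="64" height="64" href="data:image/bmp;base64,Qk0+AgAAAAAAAD4AAAAoAAAAQAAAAEAAAAABAAEAAAAAAAACAAATCwAAEwsAAAIAAAAAAAAA////AAAAAAAAAAAAAADgAAAAAAAAA+AAAAAAAAAP4AAAAAAAAP/gAAAAAAD//+AAAAAAP///4AAAAAD////gAAAAA////8AAAAAH////wAAAAAf////AAAAAD////8AAAAAP////gAAAAB////+AAAAAH////4AAAAAf////gAAAAB////8AAAAAH////wAAAAAf////AAAAAB////4AAAAAH////gAAAAAf///8AAAAAD////wAAAAAP///+AAAAAA////wAAAAAD///+AAAAAAP///wAAAAAA///8AAAAAAD///gAAAAAAP//8AAAAAAA///wAAAAAAH//+AAAAAAAP//4AAAAAAA///gAAAAAAD//+AAAAAAAP//8AAADAAA///4AAB8AAB///wAB/wAAH///wP//AAAf//////8AAA///////wAAB///////AAAB//////8AAAB//////wAAAAAH////AAAAAAH///8AAAAAAP///wAAAAAA////AAAAAAB///8AAAAAAH///wAAAAAAf///AAAAAAA///8AAAAAAD///wAAAAAAH///AAAAAAAf//8AAAAAAA///wAAAAAAD///AAAAAAAP//8AAAAAAAf//wAAAAAAB///AAAAAAAD//8AAAAAAAP//wAAAAAAAf//AAAAAAAA//wAAAAAAAB/4A=="/>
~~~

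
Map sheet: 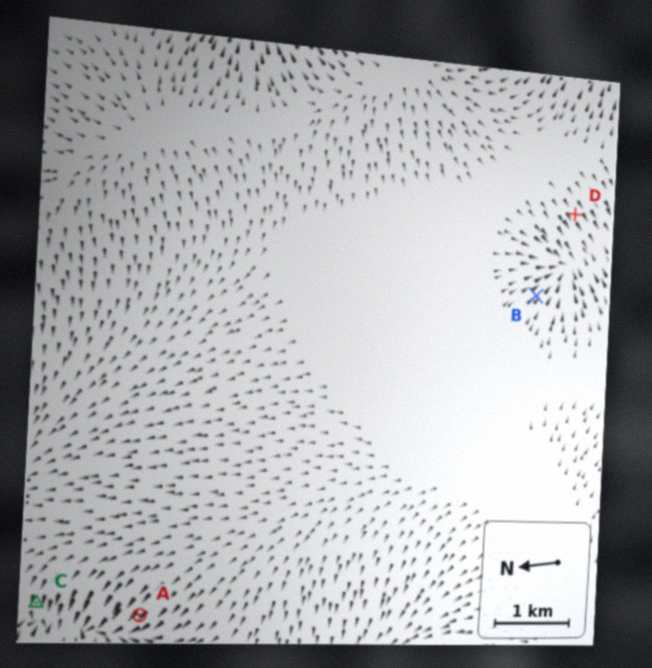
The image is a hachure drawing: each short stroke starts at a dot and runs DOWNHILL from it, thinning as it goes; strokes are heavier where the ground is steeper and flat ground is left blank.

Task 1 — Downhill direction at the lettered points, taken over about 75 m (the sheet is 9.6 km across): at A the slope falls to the NW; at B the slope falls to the SE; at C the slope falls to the W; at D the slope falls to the SW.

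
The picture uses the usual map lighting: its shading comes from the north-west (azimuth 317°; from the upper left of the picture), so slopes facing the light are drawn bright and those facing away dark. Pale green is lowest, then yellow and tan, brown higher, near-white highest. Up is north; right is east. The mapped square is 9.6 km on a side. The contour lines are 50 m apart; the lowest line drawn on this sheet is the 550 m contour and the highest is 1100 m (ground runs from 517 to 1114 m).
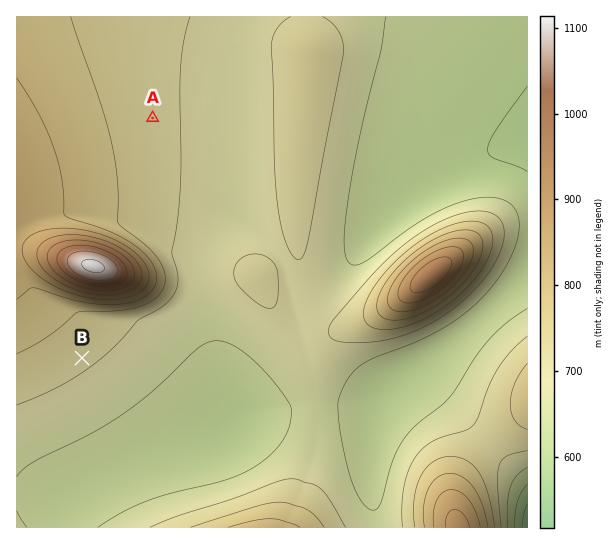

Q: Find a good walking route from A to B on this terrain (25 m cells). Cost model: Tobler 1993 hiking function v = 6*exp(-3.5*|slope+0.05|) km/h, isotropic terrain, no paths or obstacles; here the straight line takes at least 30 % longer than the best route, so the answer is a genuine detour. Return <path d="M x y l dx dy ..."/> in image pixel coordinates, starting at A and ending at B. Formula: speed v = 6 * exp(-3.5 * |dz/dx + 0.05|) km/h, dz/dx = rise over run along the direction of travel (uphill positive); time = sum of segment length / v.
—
<path d="M153 118l0 124 12 24 0 19-6 10-8 8-29 15-40 40"/>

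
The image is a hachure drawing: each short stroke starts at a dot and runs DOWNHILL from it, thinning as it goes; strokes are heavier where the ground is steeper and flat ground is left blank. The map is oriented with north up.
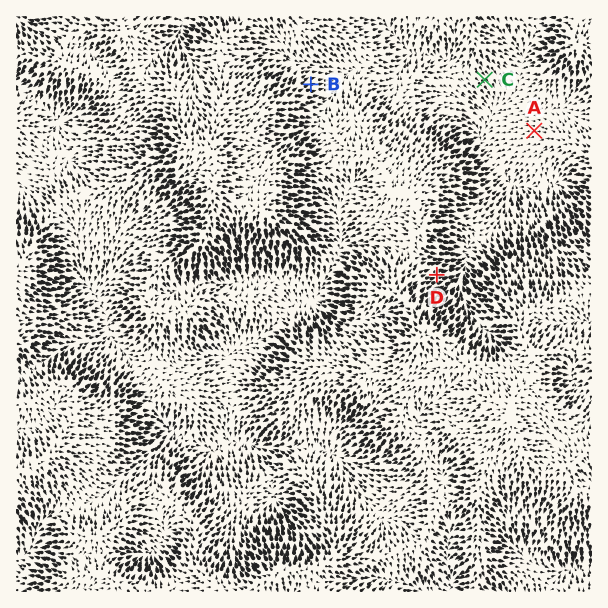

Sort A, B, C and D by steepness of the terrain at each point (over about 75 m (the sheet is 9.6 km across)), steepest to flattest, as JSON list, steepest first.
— ["D", "B", "C", "A"]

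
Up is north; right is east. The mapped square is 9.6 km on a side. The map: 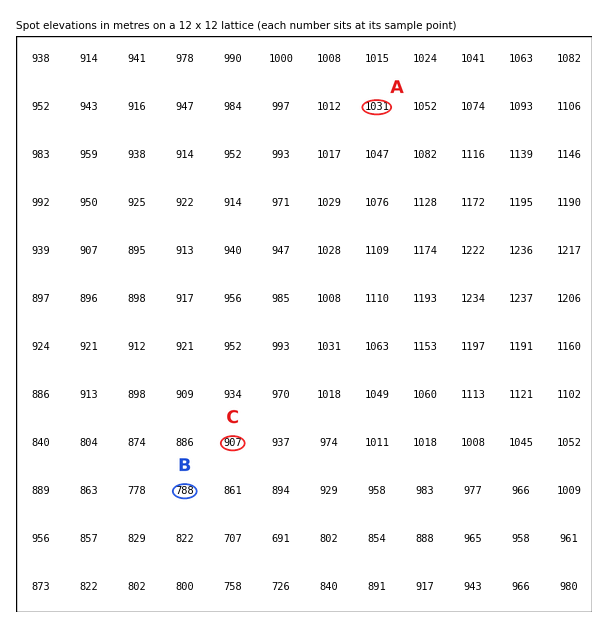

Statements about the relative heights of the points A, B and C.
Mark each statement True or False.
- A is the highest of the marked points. True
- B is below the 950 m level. True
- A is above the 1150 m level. False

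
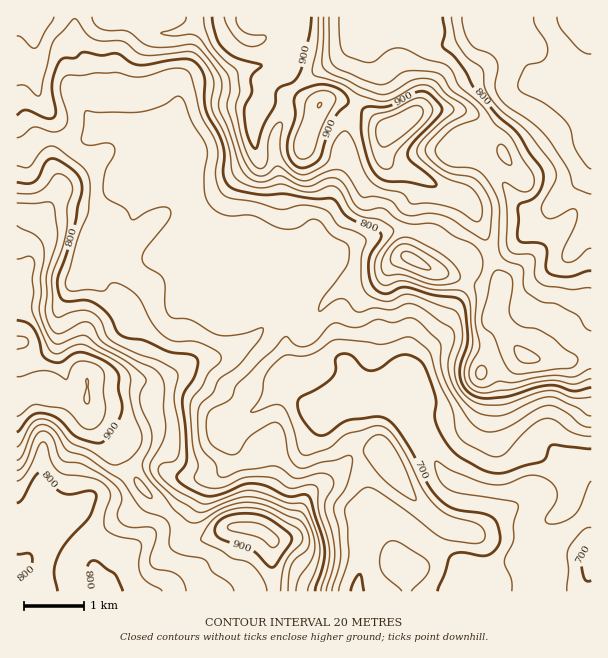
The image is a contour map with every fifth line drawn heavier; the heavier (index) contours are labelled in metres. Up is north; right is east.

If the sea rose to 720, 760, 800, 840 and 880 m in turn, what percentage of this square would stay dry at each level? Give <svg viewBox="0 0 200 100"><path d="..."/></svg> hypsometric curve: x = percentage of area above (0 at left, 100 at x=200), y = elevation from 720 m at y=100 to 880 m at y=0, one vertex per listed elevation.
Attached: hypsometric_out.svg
<svg viewBox="0 0 200 100"><path d="M172 100l-44-25-37-25-35-25-31-25"/></svg>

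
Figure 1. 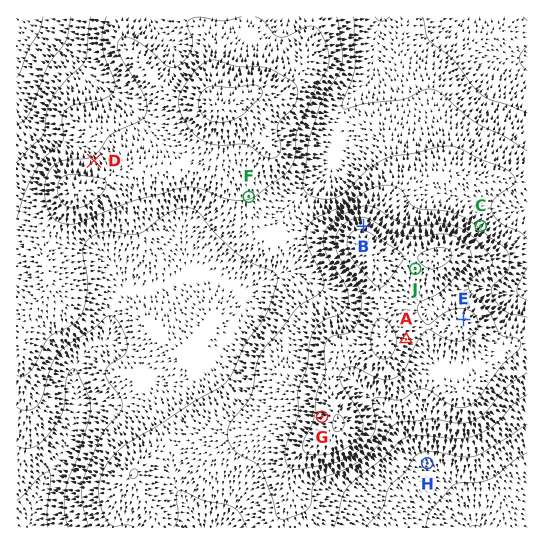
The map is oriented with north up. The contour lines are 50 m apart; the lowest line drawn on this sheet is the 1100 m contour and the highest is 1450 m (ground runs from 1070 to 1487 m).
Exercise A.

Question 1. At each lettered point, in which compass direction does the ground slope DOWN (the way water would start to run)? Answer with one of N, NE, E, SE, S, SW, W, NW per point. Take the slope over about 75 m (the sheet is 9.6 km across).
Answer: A E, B N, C NE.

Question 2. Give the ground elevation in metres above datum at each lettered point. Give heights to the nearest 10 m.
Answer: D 1310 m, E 1420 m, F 1300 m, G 1430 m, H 1180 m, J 1440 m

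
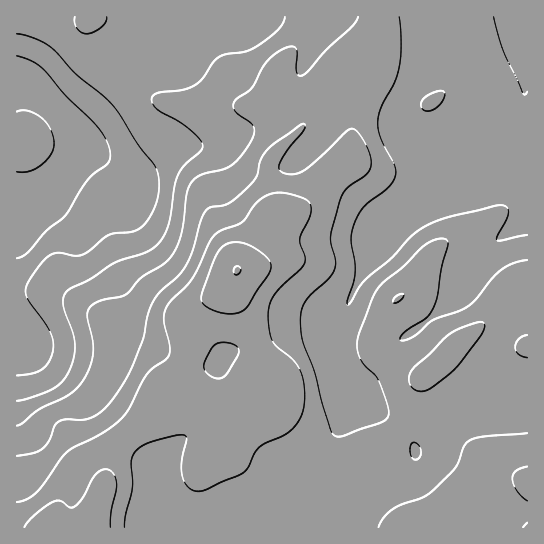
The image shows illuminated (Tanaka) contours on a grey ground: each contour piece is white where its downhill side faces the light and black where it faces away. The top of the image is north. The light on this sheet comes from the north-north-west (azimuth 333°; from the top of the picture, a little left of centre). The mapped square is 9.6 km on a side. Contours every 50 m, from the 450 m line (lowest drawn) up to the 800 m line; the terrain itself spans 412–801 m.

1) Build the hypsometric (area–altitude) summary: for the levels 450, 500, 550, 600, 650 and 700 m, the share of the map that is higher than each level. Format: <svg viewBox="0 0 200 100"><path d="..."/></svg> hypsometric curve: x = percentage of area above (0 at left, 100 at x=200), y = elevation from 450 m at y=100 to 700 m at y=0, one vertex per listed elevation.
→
<svg viewBox="0 0 200 100"><path d="M193 100l-12-20-21-20-35-20-36-20-51-20"/></svg>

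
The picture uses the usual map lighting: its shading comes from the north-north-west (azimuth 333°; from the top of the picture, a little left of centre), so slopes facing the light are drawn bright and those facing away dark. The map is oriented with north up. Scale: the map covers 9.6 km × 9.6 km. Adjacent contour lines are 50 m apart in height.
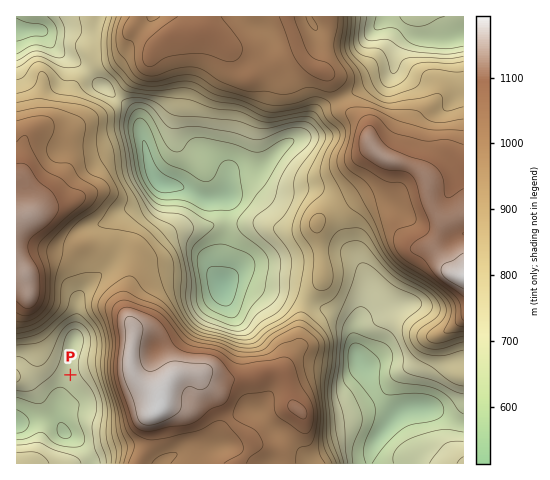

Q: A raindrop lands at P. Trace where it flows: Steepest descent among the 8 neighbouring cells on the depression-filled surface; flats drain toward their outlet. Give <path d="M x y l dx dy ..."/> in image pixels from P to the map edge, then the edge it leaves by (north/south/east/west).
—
<path d="M70 375l-4 4-4 10 0 3-1 1 0 11-2 0-16 15-15 0-4 2-7 0"/>
exit: west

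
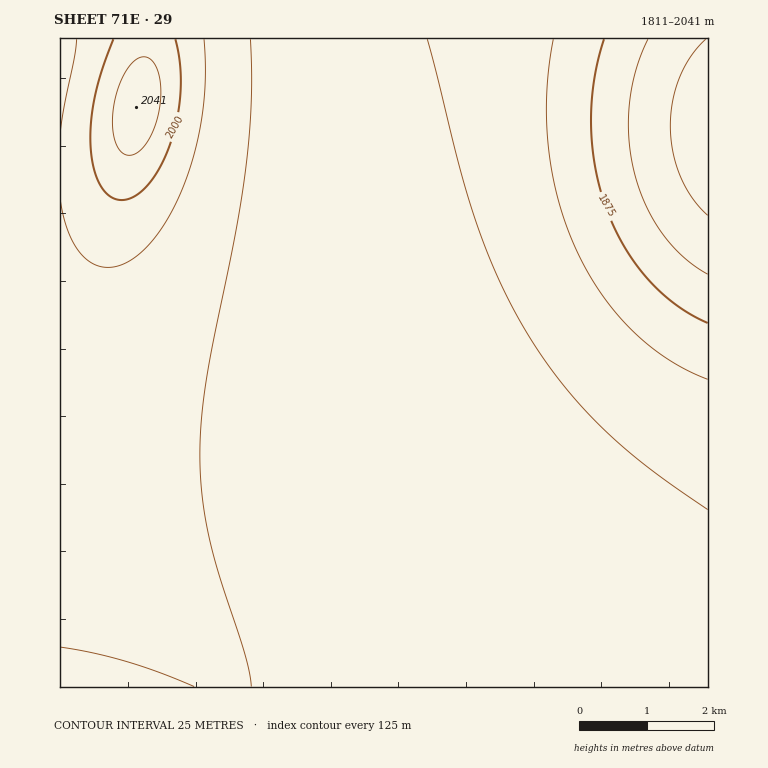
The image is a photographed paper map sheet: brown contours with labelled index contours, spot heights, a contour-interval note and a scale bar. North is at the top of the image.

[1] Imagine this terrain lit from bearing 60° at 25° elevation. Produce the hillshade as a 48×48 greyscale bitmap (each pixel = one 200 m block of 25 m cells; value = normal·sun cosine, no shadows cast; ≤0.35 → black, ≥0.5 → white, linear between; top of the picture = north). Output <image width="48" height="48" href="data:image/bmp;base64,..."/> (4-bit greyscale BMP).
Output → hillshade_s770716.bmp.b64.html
<image width="48" height="48" href="data:image/bmp;base64,Qk32BAAAAAAAAHYAAAAoAAAAMAAAADAAAAABAAQAAAAAAIAEAAATCwAAEwsAABAAAAAAAAAAAAAAABEREQAiIiIAMzMzAERERABVVVUAZmZmAHd3dwCIiIgAmZmZAKqqqgC7u7sAzMzMAN3d3QDu7u4A////AFVWZmd3d3d3iIiIiIiIiIiIiIiIiIiIiGZmZnd3d3d4iIiIiIiIiIiIiIiIiIiIiGZmd3d3d3eIiIiIiIiIiIiIiIiIiIiIiGd3d3d3d3iIiIiIiIiIiIiIiIiIiIiIiHd3d3d3eIiIiIiIiIiIiIiIiIiIiIiIiHd3d3d4iIiIiIiIiIiIiIiIiIiIiIiIiHd3d3eIiIiIiIiIiIiIiIiIiIiIiIiIiHd3d4iIiIiIiIiIiIiIiIiIiIiIiIiIiHd3eIiIiIiIiIiIiIiIiIiIiIiIiIiIiHd3iIiIiIiIiIiIiIiIiIiIiIiIiIiIiHd4iIiIiIiIiIiIiIiIiIiIiIiIiIiIiHd4iIiIiIiIiIiIiIiIiIiIiIiIiIiIiHd4iIiIiIiIiIiIiIiIiIiIiIiIiIiIiHd4iIiIiIiIiIiIiIiIiIiIiIiIiIiIiHd3iIiIiIiIiIiIiIiIiIiIiIiIiIiIiHd3iIiIiIiIiIiIiIiIiIiIiIiIiIiIiHd3iIiIiIiIiIiIiIiIiIiIiIiIiIiIiHd3iIiIiIiIiIiIiIiIiIiIiIiIiIiIiHd3iIiIiIiIiIiIiIiIiIiIiIiIiIiIiHd3eIiIiIiIiIiIiIiIiIiIiIiIiIiIiHd3eIiIiIiIiIiIiIiIiIiIiIiIiImZmXd3eIiIiIiIiIiIiIiIiIiIiIiIiZmZmXd3eIiIiIiIiIiIiIiIiIiIiIiImZmZmXd3eIiIiIiIiIiIiIiIiIiIiIiZmZmZmXd3eIiIiIiIiIiIiIiIiIiIiImZmZmqqnd3eIiIiIiIiIiIiIiIiIiIiImZmaqqqnd3eIiIiIiIiIiIiIiIiIiIiJmZqqqqqnd3eIiIiIiIiIiIiIiIiIiIiZmaqqqqqmd3d4iIiIiIiIiIiIiIiIiIiZmqqqu6qmZnd4iIiIiIiIiIiIiIiIiImZmqqru7qmZnd4iIiIiIiIiIiIiIiIiImZqqq7u7umZmd4iIiIiIiIiIiIiIiIiJmZqqu7u7umVmd4iIiIiIiIiIiIiIiIiJmaqru7u7ulVWZ4iZmIiIiIiIiIiIiIiJmaqru7u7ulVVZ4mZmYiIiIiIiIiIiIiZmaq7u7u7qkRFZ4mZmZiIiIiIiIiIiIiZmqq7u7u7qkREV4mpmZiIiIiIiIiIiIiZmqq7u7u7qkMzV5qqqZmIiIiIiIiIiIiZmqq7u7u6qjMjR5q6qZmIiIiIiIiIiIiZmqq7u7u6qjMiR5u7qpmYiIiIiIiIiIiZmqq7u7uqqTMiNqvLupmYiIiIiIiIiIiZmqq7u7uqmTMhNqzMuqmYiIiIiIiIiIiZmqq7u7qqmTMhNq3cuqmZiIiIiIiIiIiZmqqru7qqmUMiNq3dy6mZiIiIiIiIiIiZmaqquqqpmUMyNq3dy6mZiIiIiIiIiIiZmaqqqqqpmUQzR63dy6mZiIiIiIiIiIiJmZqqqqqZmURDR6zdy6mZiIiIiIiIiIiJmZqqqqqZmFREV5zcy6mZiIiIiIiIiIiJmZmqqqmZiA=="/>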